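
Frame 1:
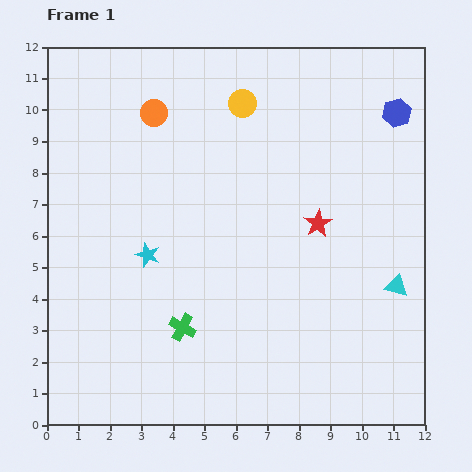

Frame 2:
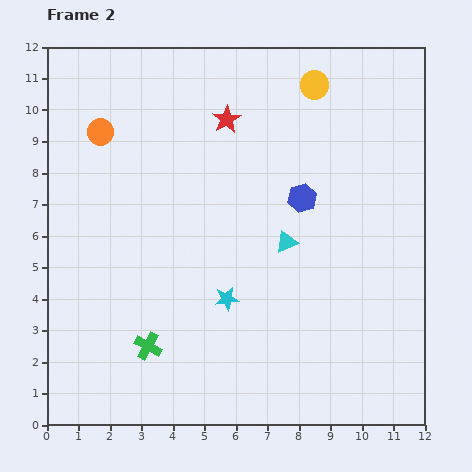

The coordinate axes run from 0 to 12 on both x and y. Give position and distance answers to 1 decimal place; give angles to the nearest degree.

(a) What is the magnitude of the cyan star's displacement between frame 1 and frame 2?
2.9

The cyan star moved from (3.2, 5.4) to (5.7, 4.0), a distance of √(2.5² + 1.4²) ≈ 2.9.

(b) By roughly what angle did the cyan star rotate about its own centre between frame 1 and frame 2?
28° counter-clockwise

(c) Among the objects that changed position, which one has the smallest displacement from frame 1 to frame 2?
the green cross

(moved 1.3)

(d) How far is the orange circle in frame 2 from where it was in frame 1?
1.8

The orange circle moved from (3.4, 9.9) to (1.7, 9.3), a distance of √(1.7² + 0.6²) ≈ 1.8.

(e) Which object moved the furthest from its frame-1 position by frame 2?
the red star

(moved 4.4; next 4.0)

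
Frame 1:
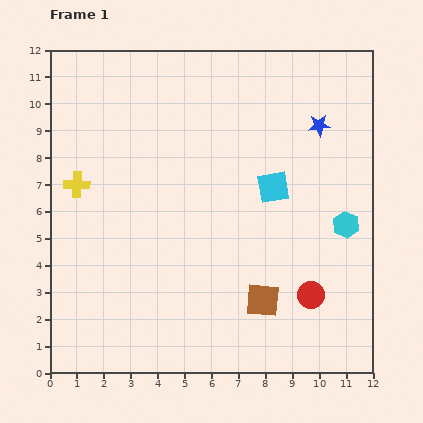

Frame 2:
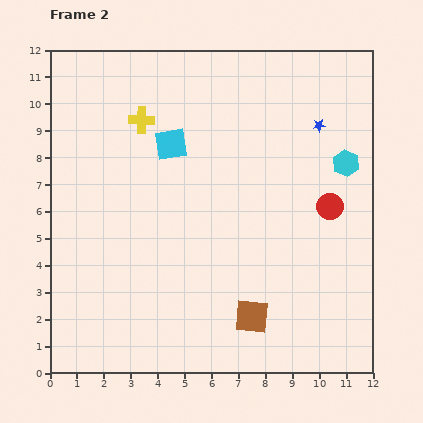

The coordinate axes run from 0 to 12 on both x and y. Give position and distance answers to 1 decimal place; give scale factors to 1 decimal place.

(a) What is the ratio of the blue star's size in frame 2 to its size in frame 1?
0.6×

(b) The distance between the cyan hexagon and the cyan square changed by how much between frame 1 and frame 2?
+3.5

Distance in frame 1: 3.0. Distance in frame 2: 6.5.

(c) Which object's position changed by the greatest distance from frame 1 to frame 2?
the cyan square

(moved 4.1; next 3.4)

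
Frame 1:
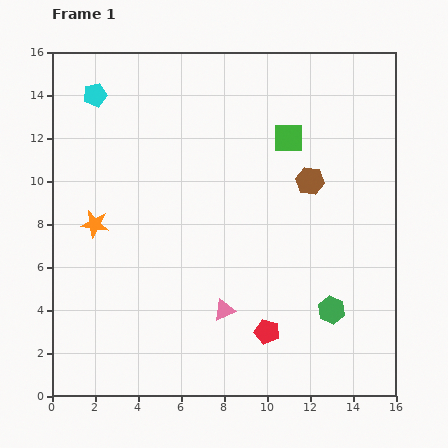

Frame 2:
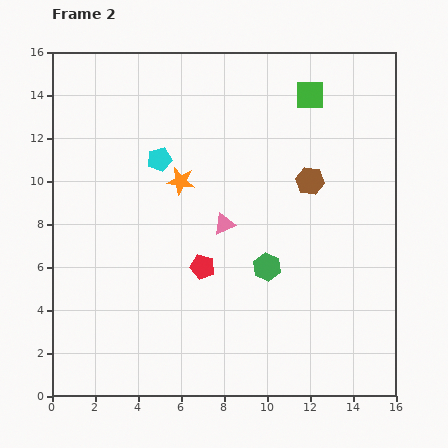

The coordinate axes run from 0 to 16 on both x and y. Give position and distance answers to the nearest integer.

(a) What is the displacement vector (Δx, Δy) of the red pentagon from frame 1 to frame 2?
(-3, 3)

The red pentagon was at (10, 3) in frame 1 and (7, 6) in frame 2.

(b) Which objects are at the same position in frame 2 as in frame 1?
the brown hexagon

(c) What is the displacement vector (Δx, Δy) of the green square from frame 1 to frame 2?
(1, 2)

The green square was at (11, 12) in frame 1 and (12, 14) in frame 2.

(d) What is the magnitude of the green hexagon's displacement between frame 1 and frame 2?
4

The green hexagon moved from (13, 4) to (10, 6), a distance of √(3² + 2²) ≈ 4.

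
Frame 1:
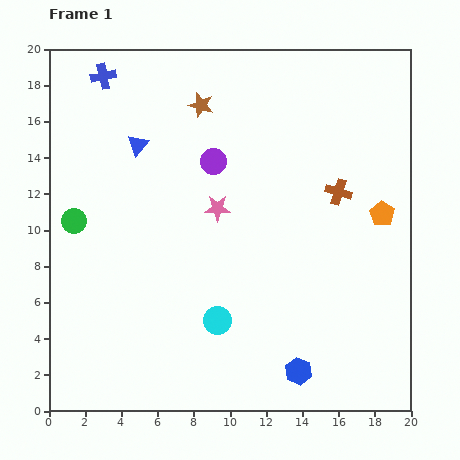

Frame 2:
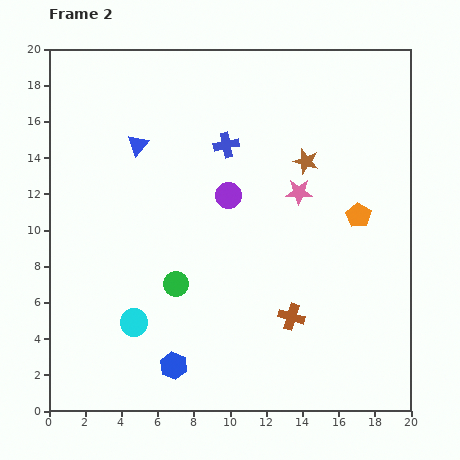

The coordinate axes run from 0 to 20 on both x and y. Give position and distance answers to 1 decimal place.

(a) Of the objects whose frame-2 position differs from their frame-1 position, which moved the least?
the orange pentagon

(moved 1.3)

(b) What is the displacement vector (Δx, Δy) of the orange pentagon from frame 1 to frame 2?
(-1.3, -0.1)

The orange pentagon was at (18.4, 10.9) in frame 1 and (17.1, 10.8) in frame 2.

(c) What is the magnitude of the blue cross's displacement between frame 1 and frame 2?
7.8

The blue cross moved from (3.0, 18.5) to (9.8, 14.7), a distance of √(6.8² + 3.8²) ≈ 7.8.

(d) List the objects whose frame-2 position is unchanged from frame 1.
the blue triangle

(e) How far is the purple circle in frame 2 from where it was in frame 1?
2.1

The purple circle moved from (9.1, 13.8) to (9.9, 11.9), a distance of √(0.8² + 1.9²) ≈ 2.1.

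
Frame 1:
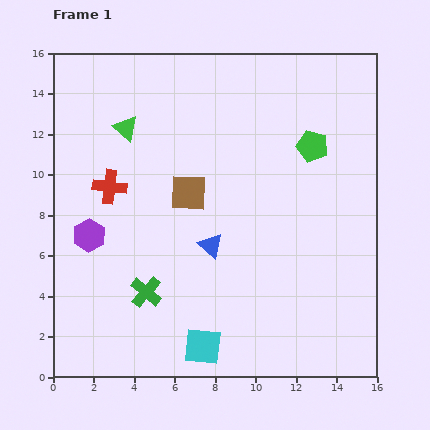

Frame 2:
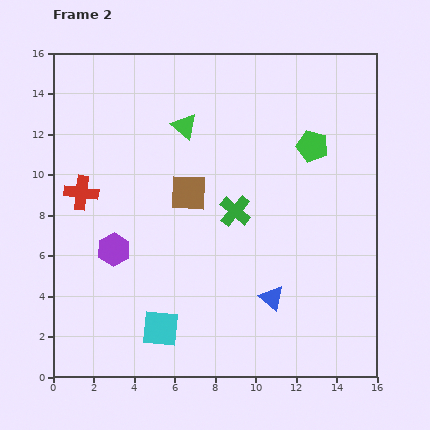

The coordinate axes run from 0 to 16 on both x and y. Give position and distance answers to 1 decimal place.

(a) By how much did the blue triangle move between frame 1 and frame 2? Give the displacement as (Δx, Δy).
(3.0, -2.6)

The blue triangle was at (7.8, 6.5) in frame 1 and (10.8, 3.9) in frame 2.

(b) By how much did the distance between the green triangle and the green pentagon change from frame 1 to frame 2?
-2.8

Distance in frame 1: 9.2. Distance in frame 2: 6.4.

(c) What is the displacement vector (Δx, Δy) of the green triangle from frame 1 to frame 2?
(2.9, 0.1)

The green triangle was at (3.6, 12.3) in frame 1 and (6.5, 12.4) in frame 2.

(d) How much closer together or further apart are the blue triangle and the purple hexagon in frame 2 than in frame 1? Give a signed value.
+2.2

Distance in frame 1: 6.0. Distance in frame 2: 8.2.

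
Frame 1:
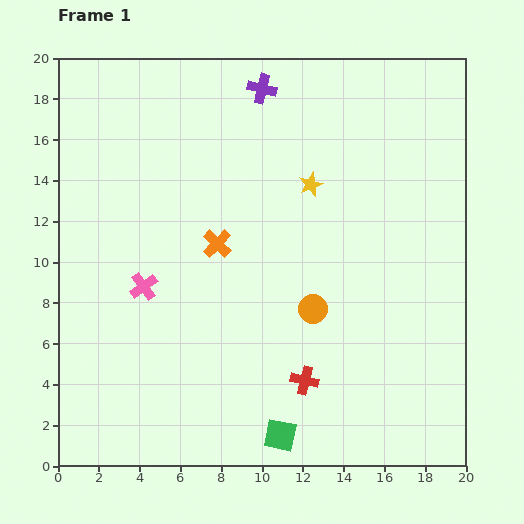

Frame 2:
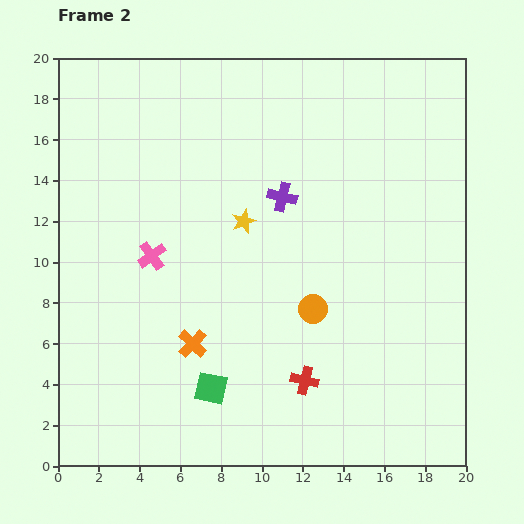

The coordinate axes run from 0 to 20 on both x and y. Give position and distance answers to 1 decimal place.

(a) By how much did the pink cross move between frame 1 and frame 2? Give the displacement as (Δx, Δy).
(0.4, 1.5)

The pink cross was at (4.2, 8.8) in frame 1 and (4.6, 10.3) in frame 2.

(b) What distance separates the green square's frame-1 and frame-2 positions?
4.1

The green square moved from (10.9, 1.5) to (7.5, 3.8), a distance of √(3.4² + 2.3²) ≈ 4.1.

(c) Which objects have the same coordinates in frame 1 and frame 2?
the red cross, the orange circle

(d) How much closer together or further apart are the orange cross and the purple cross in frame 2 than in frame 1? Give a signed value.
+0.5

Distance in frame 1: 7.9. Distance in frame 2: 8.4.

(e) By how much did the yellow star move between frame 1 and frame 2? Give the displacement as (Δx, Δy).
(-3.3, -1.8)

The yellow star was at (12.4, 13.8) in frame 1 and (9.1, 12.0) in frame 2.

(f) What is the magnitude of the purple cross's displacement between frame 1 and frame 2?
5.4

The purple cross moved from (10.0, 18.5) to (11.0, 13.2), a distance of √(1.0² + 5.3²) ≈ 5.4.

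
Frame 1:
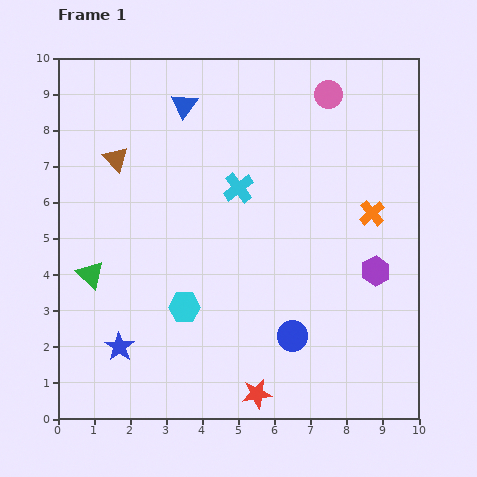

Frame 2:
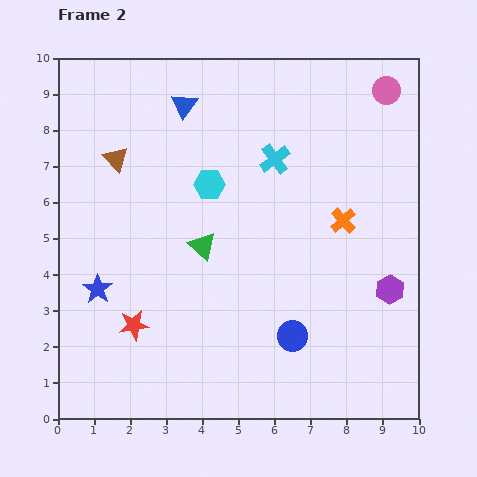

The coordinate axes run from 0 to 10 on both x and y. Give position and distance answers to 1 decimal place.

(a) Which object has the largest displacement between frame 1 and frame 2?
the red star

(moved 3.9; next 3.5)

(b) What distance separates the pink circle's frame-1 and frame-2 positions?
1.6

The pink circle moved from (7.5, 9.0) to (9.1, 9.1), a distance of √(1.6² + 0.1²) ≈ 1.6.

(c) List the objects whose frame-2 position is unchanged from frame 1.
the brown triangle, the blue triangle, the blue circle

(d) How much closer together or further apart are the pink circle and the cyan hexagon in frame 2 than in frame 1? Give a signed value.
-1.6

Distance in frame 1: 7.1. Distance in frame 2: 5.5.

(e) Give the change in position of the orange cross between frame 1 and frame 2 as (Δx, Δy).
(-0.8, -0.2)

The orange cross was at (8.7, 5.7) in frame 1 and (7.9, 5.5) in frame 2.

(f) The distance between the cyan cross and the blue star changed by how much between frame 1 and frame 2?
+0.6

Distance in frame 1: 5.5. Distance in frame 2: 6.1.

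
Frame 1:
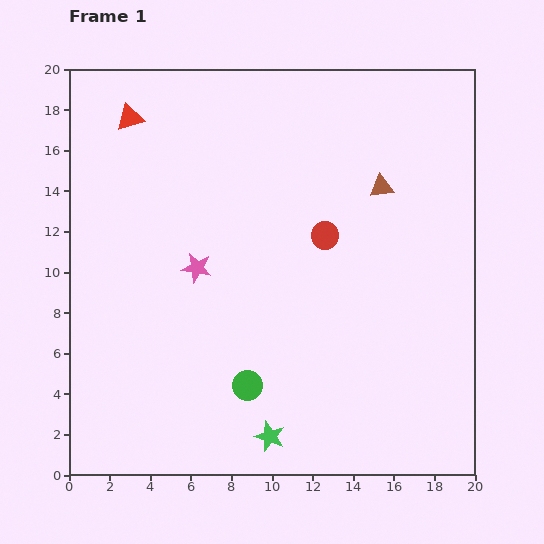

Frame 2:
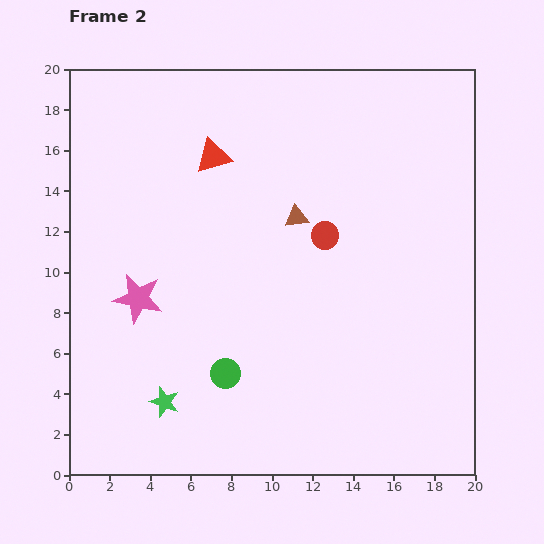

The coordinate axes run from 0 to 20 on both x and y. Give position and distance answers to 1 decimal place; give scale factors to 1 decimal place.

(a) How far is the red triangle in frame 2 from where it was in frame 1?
4.5

The red triangle moved from (3.0, 17.6) to (7.1, 15.7), a distance of √(4.1² + 1.9²) ≈ 4.5.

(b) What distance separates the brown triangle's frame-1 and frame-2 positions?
4.5

The brown triangle moved from (15.4, 14.2) to (11.2, 12.7), a distance of √(4.2² + 1.5²) ≈ 4.5.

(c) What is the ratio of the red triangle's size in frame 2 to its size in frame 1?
1.3×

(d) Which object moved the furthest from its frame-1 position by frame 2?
the green star

(moved 5.5; next 4.5)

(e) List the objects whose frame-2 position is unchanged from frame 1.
the red circle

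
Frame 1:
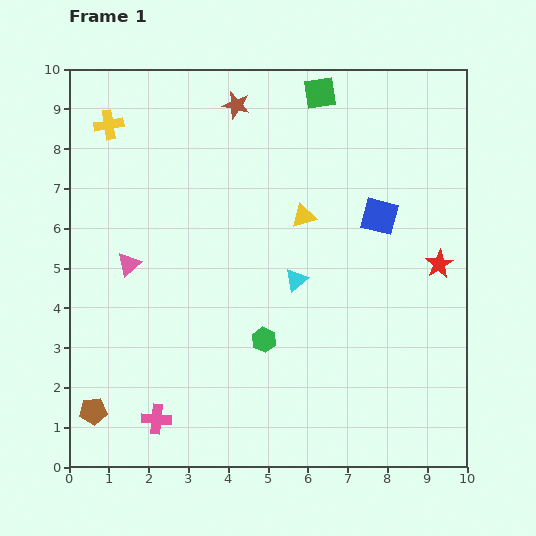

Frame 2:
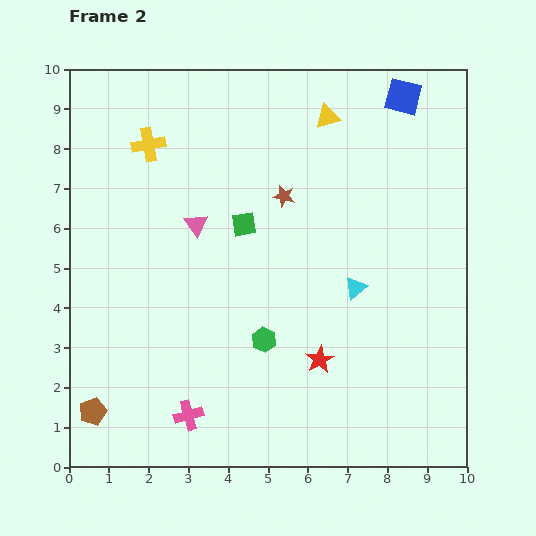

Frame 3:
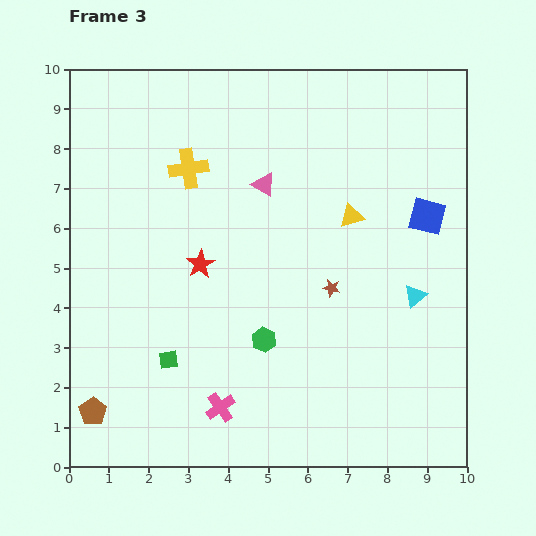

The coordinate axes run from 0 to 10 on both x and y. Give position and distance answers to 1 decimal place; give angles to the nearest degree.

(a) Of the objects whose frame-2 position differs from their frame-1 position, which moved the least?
the pink cross

(moved 0.8)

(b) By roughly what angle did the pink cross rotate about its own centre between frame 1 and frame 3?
39° counter-clockwise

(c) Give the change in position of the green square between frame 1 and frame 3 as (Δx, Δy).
(-3.8, -6.7)

The green square was at (6.3, 9.4) in frame 1 and (2.5, 2.7) in frame 3.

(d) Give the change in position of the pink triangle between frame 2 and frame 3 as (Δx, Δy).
(1.7, 1.0)

The pink triangle was at (3.2, 6.1) in frame 2 and (4.9, 7.1) in frame 3.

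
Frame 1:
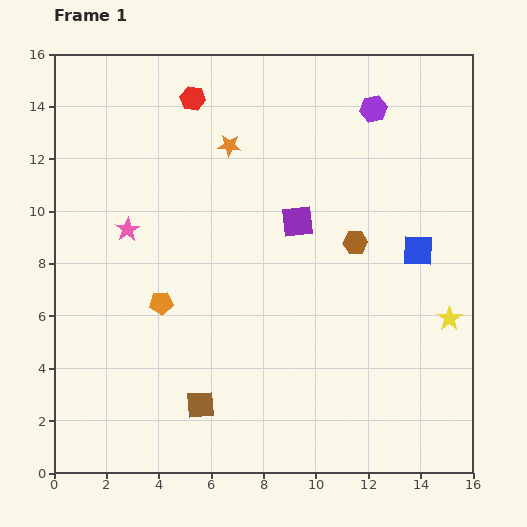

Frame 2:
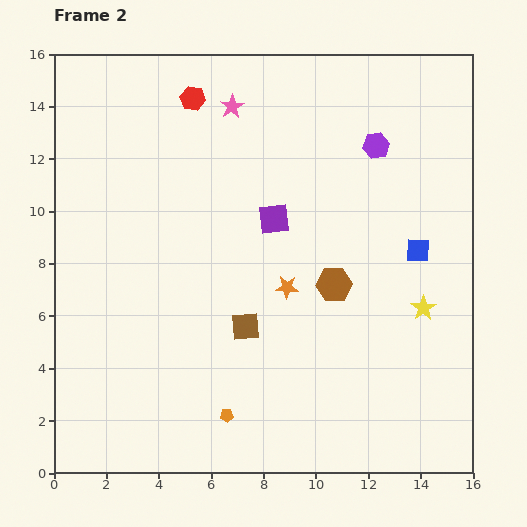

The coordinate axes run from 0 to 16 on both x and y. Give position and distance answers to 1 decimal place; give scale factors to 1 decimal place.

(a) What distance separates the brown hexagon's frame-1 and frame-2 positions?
1.8

The brown hexagon moved from (11.5, 8.8) to (10.7, 7.2), a distance of √(0.8² + 1.6²) ≈ 1.8.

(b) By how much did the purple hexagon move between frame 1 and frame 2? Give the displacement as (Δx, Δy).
(0.1, -1.4)

The purple hexagon was at (12.2, 13.9) in frame 1 and (12.3, 12.5) in frame 2.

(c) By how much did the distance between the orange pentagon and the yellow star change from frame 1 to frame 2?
-2.5

Distance in frame 1: 11.0. Distance in frame 2: 8.5.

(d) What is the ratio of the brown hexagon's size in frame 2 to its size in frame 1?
1.4×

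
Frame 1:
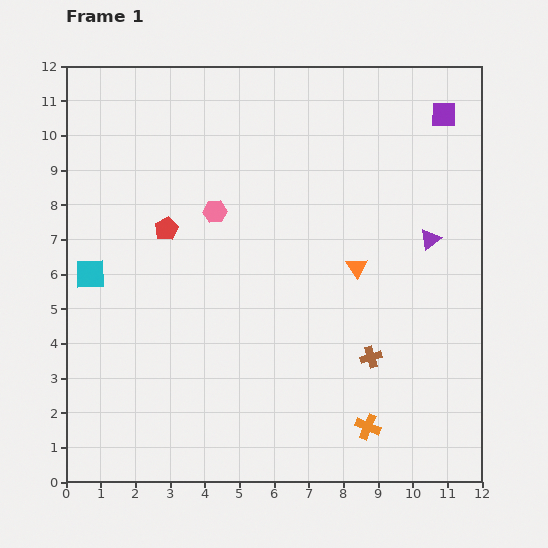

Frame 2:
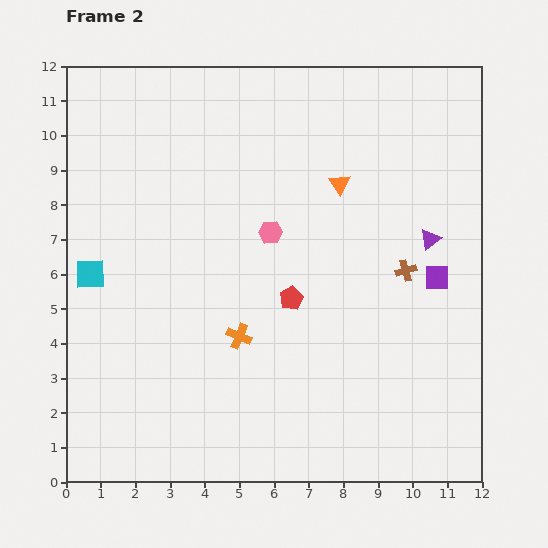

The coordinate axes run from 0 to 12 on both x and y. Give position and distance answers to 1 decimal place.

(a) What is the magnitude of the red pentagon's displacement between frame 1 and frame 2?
4.1

The red pentagon moved from (2.9, 7.3) to (6.5, 5.3), a distance of √(3.6² + 2.0²) ≈ 4.1.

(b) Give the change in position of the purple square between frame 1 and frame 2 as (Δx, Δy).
(-0.2, -4.7)

The purple square was at (10.9, 10.6) in frame 1 and (10.7, 5.9) in frame 2.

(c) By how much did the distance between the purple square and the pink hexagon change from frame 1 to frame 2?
-2.2

Distance in frame 1: 7.2. Distance in frame 2: 5.0.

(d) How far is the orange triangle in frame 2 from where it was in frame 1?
2.5

The orange triangle moved from (8.4, 6.2) to (7.9, 8.6), a distance of √(0.5² + 2.4²) ≈ 2.5.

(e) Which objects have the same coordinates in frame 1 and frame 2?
the cyan square, the purple triangle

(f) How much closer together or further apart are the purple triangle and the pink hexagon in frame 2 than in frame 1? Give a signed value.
-1.7

Distance in frame 1: 6.3. Distance in frame 2: 4.6.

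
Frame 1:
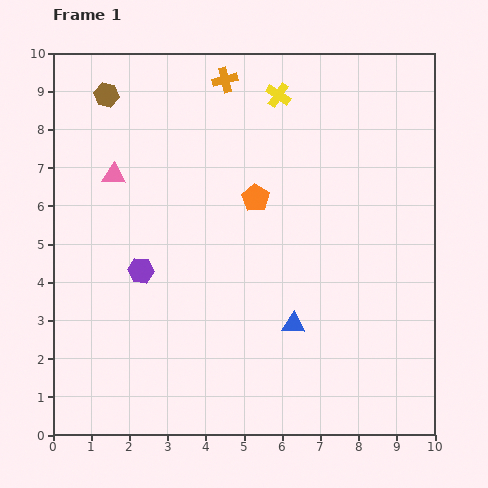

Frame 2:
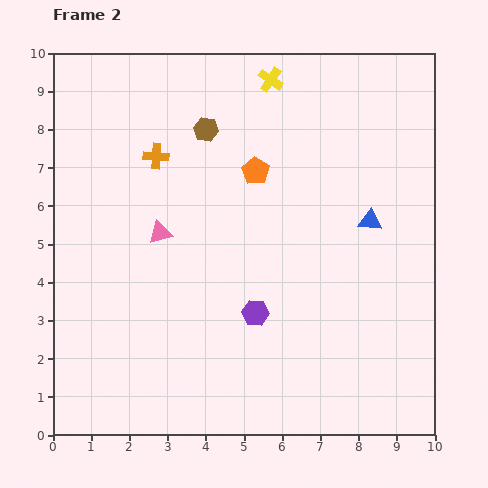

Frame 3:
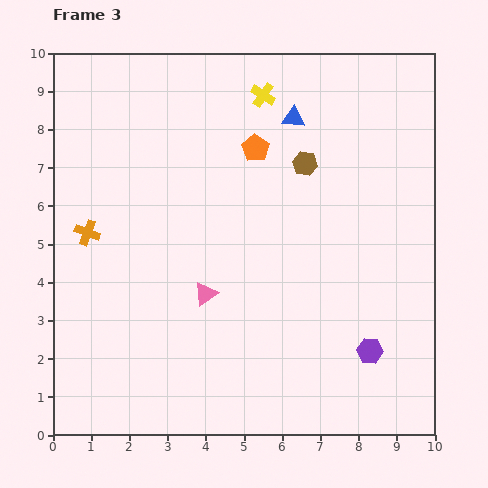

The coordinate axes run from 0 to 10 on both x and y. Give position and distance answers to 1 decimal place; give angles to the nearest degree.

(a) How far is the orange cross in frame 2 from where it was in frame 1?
2.7

The orange cross moved from (4.5, 9.3) to (2.7, 7.3), a distance of √(1.8² + 2.0²) ≈ 2.7.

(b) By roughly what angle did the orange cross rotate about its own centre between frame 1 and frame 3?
34° clockwise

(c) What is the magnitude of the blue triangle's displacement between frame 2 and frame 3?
3.4

The blue triangle moved from (8.3, 5.6) to (6.3, 8.3), a distance of √(2.0² + 2.7²) ≈ 3.4.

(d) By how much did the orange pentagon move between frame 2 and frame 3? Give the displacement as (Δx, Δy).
(0.0, 0.6)

The orange pentagon was at (5.3, 6.9) in frame 2 and (5.3, 7.5) in frame 3.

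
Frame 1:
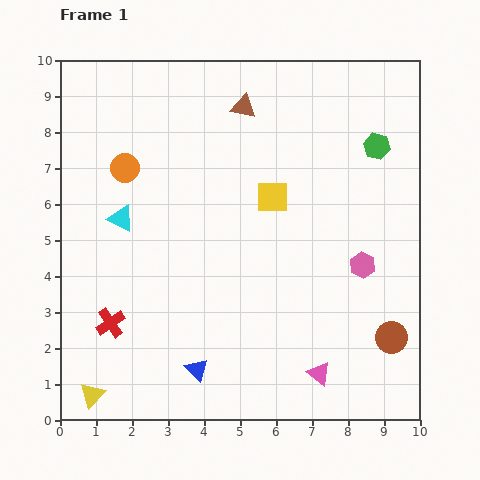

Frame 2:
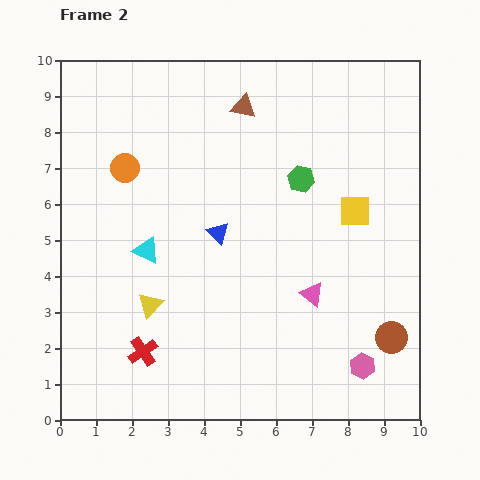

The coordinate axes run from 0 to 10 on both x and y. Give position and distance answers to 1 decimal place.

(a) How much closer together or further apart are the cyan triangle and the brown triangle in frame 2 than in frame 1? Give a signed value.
+0.2

Distance in frame 1: 4.6. Distance in frame 2: 4.8.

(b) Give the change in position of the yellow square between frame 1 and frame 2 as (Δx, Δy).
(2.3, -0.4)

The yellow square was at (5.9, 6.2) in frame 1 and (8.2, 5.8) in frame 2.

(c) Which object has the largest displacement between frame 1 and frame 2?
the blue triangle

(moved 3.8; next 3.0)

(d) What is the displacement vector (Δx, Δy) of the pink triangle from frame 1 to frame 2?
(-0.2, 2.2)

The pink triangle was at (7.2, 1.3) in frame 1 and (7.0, 3.5) in frame 2.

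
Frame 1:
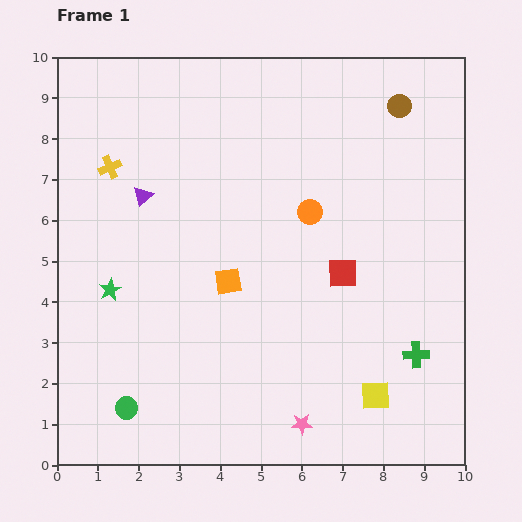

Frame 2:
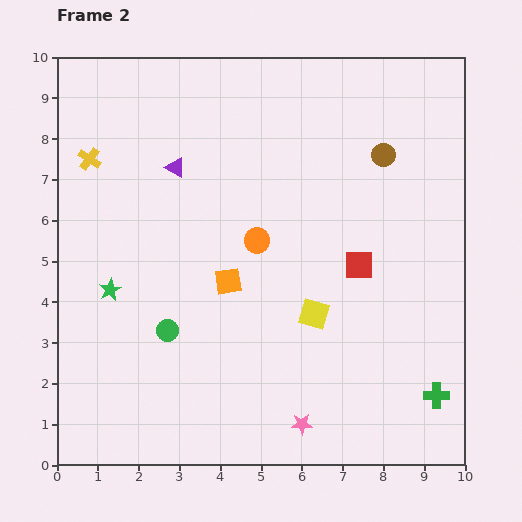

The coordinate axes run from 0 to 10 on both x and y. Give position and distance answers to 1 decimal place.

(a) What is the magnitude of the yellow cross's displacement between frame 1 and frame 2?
0.5

The yellow cross moved from (1.3, 7.3) to (0.8, 7.5), a distance of √(0.5² + 0.2²) ≈ 0.5.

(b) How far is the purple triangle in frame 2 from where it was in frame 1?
1.1

The purple triangle moved from (2.1, 6.6) to (2.9, 7.3), a distance of √(0.8² + 0.7²) ≈ 1.1.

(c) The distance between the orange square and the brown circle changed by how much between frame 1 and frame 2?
-1.1

Distance in frame 1: 6.0. Distance in frame 2: 4.9.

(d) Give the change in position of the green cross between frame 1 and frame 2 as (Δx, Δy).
(0.5, -1.0)

The green cross was at (8.8, 2.7) in frame 1 and (9.3, 1.7) in frame 2.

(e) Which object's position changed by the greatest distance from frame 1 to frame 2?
the yellow square

(moved 2.5; next 2.1)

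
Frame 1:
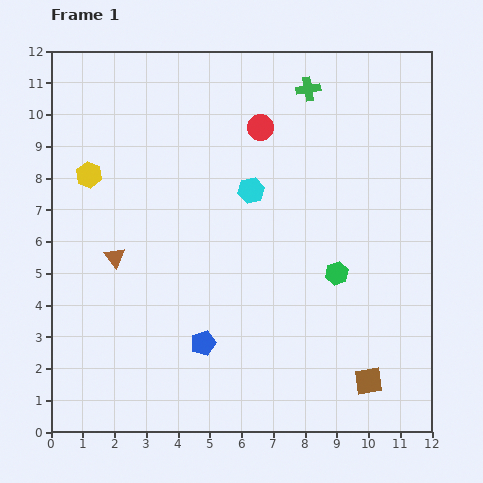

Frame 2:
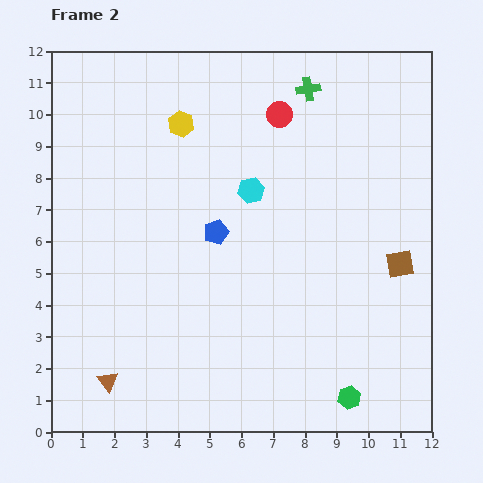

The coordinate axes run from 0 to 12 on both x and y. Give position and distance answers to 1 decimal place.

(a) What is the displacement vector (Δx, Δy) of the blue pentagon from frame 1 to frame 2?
(0.4, 3.5)

The blue pentagon was at (4.8, 2.8) in frame 1 and (5.2, 6.3) in frame 2.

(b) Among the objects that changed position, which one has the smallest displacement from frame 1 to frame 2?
the red circle

(moved 0.7)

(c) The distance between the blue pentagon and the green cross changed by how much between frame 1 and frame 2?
-3.3

Distance in frame 1: 8.7. Distance in frame 2: 5.4.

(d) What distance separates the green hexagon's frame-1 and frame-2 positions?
3.9

The green hexagon moved from (9.0, 5.0) to (9.4, 1.1), a distance of √(0.4² + 3.9²) ≈ 3.9.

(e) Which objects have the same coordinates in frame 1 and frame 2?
the cyan hexagon, the green cross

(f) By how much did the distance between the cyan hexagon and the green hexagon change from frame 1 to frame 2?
+3.5

Distance in frame 1: 3.7. Distance in frame 2: 7.2.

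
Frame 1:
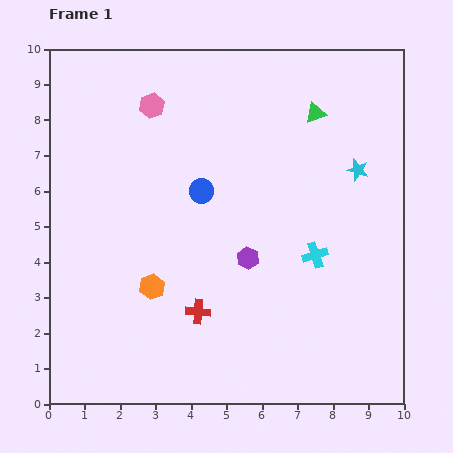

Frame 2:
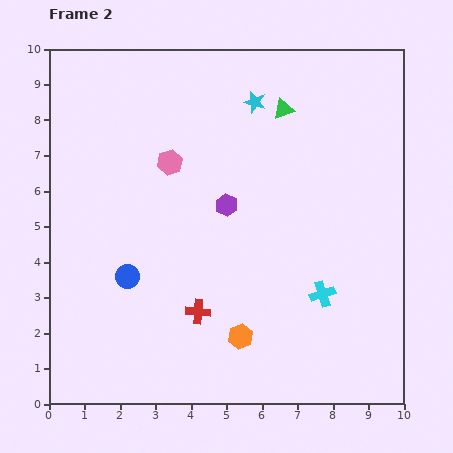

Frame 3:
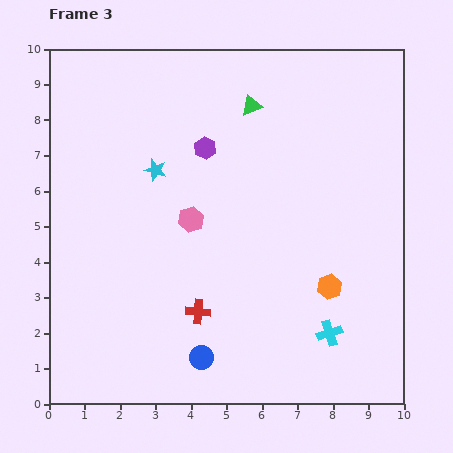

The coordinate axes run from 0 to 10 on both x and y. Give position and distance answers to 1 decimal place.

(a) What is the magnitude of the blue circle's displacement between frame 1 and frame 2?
3.2

The blue circle moved from (4.3, 6.0) to (2.2, 3.6), a distance of √(2.1² + 2.4²) ≈ 3.2.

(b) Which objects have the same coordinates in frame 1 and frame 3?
the red cross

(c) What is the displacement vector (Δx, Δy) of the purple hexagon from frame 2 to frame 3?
(-0.6, 1.6)

The purple hexagon was at (5.0, 5.6) in frame 2 and (4.4, 7.2) in frame 3.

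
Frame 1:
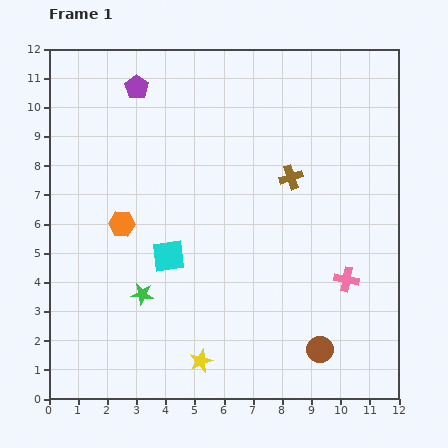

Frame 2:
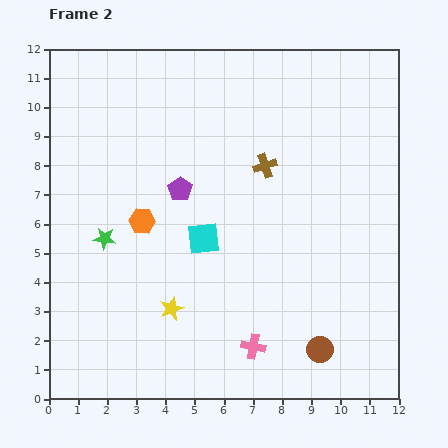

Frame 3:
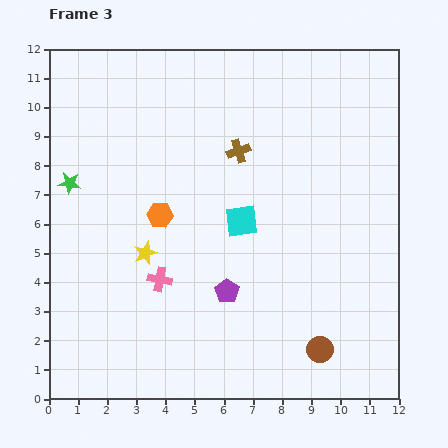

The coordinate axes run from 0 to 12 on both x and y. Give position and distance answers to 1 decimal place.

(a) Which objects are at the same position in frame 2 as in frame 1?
the brown circle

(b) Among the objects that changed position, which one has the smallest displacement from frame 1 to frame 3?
the orange hexagon

(moved 1.3)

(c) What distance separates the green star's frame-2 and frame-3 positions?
2.2

The green star moved from (1.9, 5.5) to (0.7, 7.4), a distance of √(1.2² + 1.9²) ≈ 2.2.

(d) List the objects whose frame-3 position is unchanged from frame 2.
the brown circle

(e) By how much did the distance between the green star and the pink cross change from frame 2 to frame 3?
-1.8

Distance in frame 2: 6.3. Distance in frame 3: 4.5.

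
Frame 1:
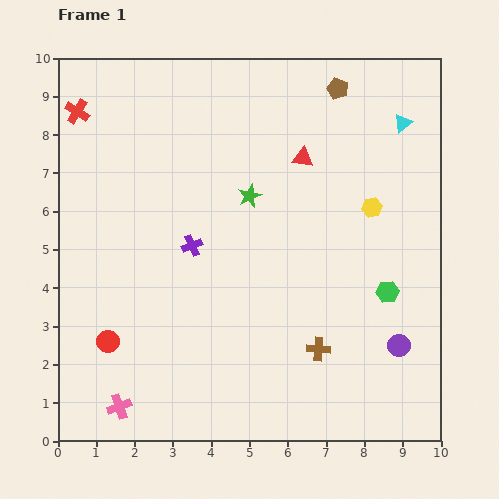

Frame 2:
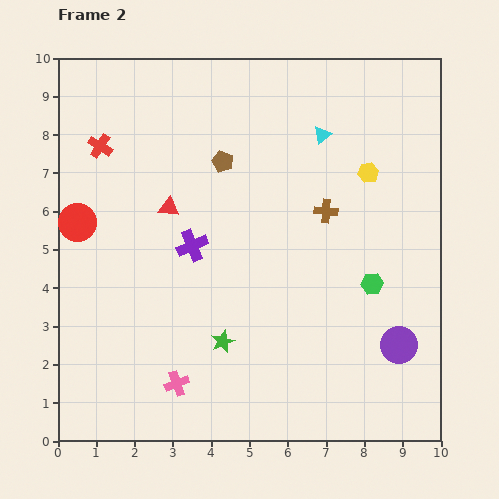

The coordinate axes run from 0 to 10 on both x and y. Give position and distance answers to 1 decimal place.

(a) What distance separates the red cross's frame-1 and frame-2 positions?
1.1

The red cross moved from (0.5, 8.6) to (1.1, 7.7), a distance of √(0.6² + 0.9²) ≈ 1.1.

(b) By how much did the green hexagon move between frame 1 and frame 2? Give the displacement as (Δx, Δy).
(-0.4, 0.2)

The green hexagon was at (8.6, 3.9) in frame 1 and (8.2, 4.1) in frame 2.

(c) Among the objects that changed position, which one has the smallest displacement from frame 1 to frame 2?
the green hexagon

(moved 0.4)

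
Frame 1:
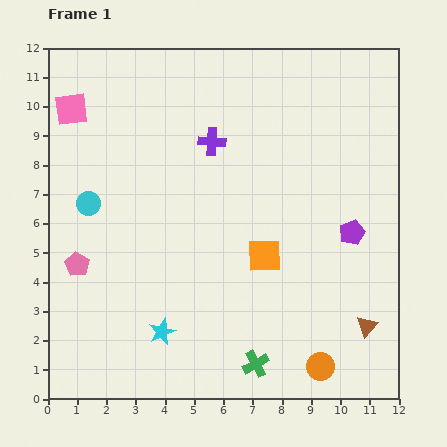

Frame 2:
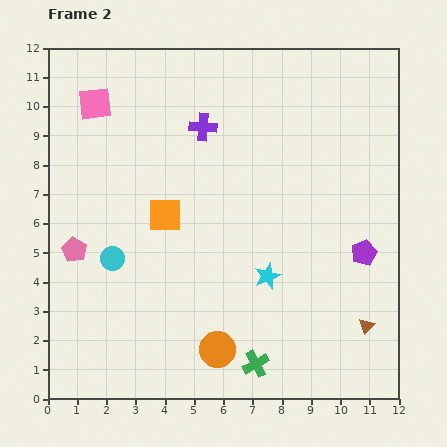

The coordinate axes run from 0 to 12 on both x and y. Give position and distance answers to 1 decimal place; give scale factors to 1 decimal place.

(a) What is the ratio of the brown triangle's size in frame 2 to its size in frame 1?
0.7×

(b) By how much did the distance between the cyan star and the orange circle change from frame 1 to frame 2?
-2.5

Distance in frame 1: 5.5. Distance in frame 2: 3.0.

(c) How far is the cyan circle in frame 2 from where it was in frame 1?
2.1

The cyan circle moved from (1.4, 6.7) to (2.2, 4.8), a distance of √(0.8² + 1.9²) ≈ 2.1.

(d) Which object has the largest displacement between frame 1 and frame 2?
the cyan star

(moved 4.1; next 3.7)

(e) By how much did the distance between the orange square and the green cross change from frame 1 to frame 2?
+2.3

Distance in frame 1: 3.7. Distance in frame 2: 6.0.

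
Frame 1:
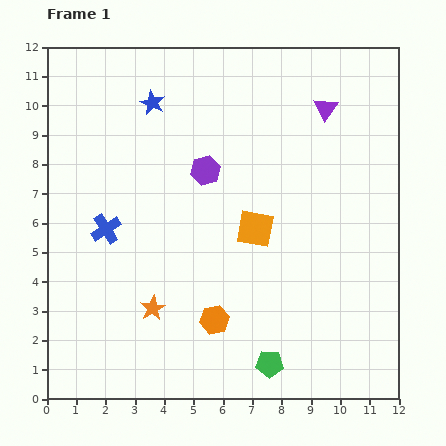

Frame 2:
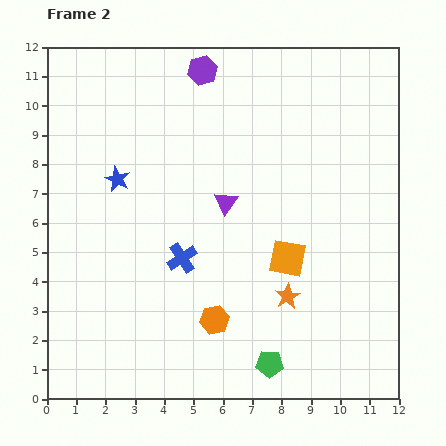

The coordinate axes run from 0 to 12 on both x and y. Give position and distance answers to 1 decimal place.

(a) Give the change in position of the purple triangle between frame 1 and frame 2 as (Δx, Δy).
(-3.4, -3.2)

The purple triangle was at (9.5, 9.9) in frame 1 and (6.1, 6.7) in frame 2.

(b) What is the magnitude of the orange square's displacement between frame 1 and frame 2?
1.5

The orange square moved from (7.1, 5.8) to (8.2, 4.8), a distance of √(1.1² + 1.0²) ≈ 1.5.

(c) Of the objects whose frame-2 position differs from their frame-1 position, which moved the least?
the orange square

(moved 1.5)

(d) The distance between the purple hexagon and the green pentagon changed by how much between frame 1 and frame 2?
+3.3

Distance in frame 1: 7.0. Distance in frame 2: 10.3.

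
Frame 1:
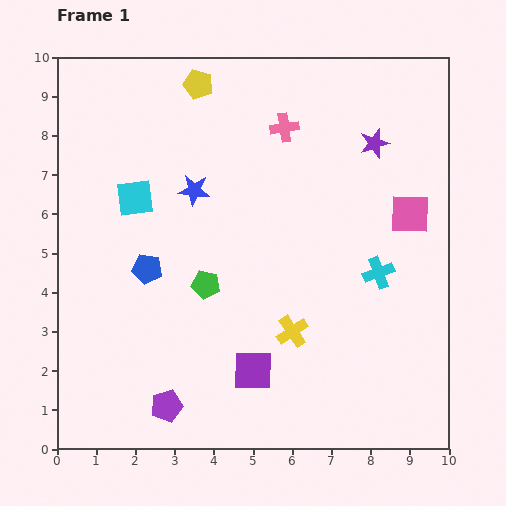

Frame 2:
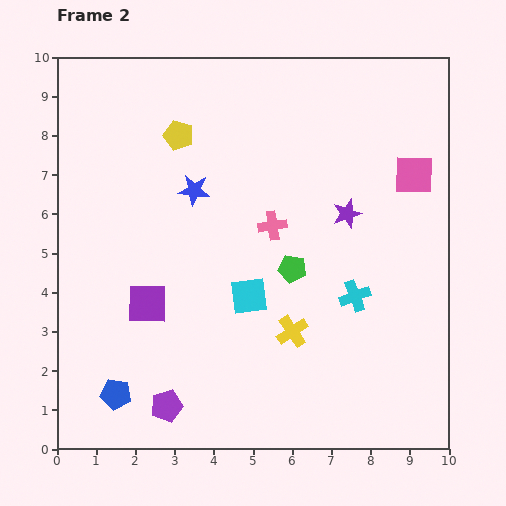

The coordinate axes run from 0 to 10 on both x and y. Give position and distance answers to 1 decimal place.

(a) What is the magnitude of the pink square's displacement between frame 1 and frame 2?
1.0

The pink square moved from (9.0, 6.0) to (9.1, 7.0), a distance of √(0.1² + 1.0²) ≈ 1.0.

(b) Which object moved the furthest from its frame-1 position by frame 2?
the cyan square

(moved 3.8; next 3.3)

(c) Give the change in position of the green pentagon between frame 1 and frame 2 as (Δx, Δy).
(2.2, 0.4)

The green pentagon was at (3.8, 4.2) in frame 1 and (6.0, 4.6) in frame 2.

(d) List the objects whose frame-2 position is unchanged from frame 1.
the purple pentagon, the yellow cross, the blue star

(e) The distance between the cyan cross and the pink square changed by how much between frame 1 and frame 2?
+1.7

Distance in frame 1: 1.7. Distance in frame 2: 3.4.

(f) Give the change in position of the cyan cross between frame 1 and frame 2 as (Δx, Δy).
(-0.6, -0.6)

The cyan cross was at (8.2, 4.5) in frame 1 and (7.6, 3.9) in frame 2.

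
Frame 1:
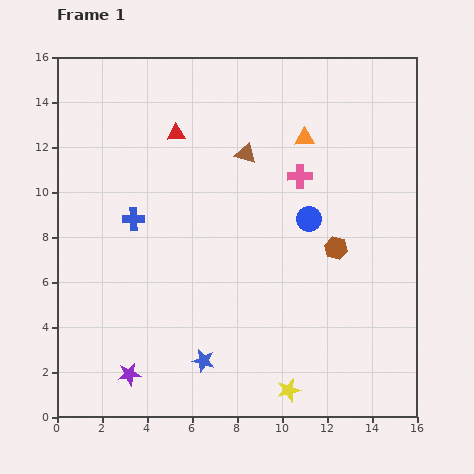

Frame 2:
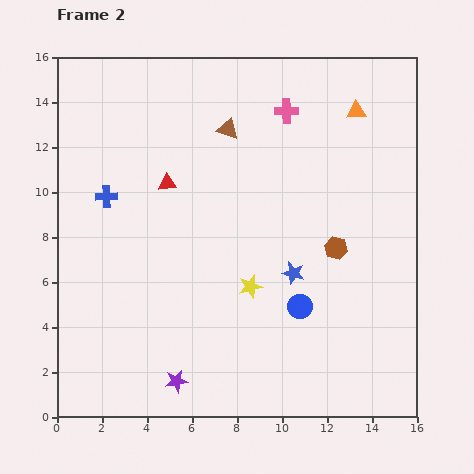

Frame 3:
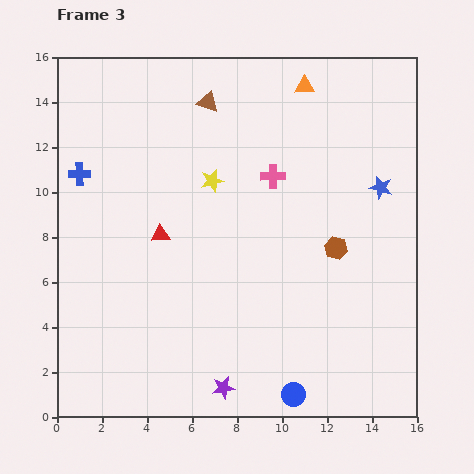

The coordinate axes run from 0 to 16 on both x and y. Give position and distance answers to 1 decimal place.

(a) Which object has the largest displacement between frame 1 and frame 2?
the blue star

(moved 5.6; next 4.9)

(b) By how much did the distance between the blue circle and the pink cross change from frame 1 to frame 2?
+6.8

Distance in frame 1: 1.9. Distance in frame 2: 8.7.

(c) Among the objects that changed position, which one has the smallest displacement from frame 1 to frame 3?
the pink cross

(moved 1.2)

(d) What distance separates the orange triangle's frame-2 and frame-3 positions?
2.5

The orange triangle moved from (13.3, 13.6) to (11.0, 14.7), a distance of √(2.3² + 1.1²) ≈ 2.5.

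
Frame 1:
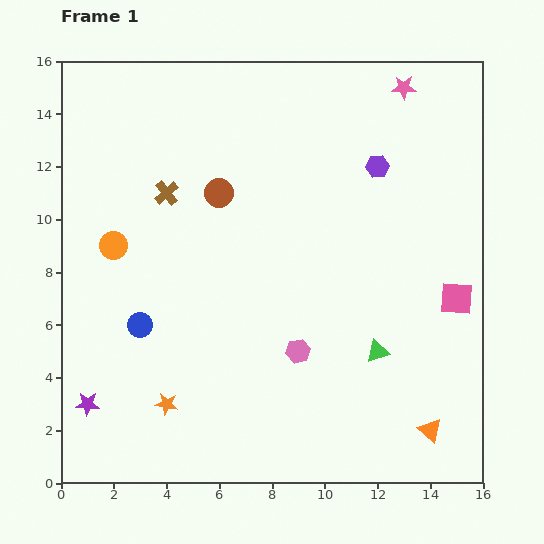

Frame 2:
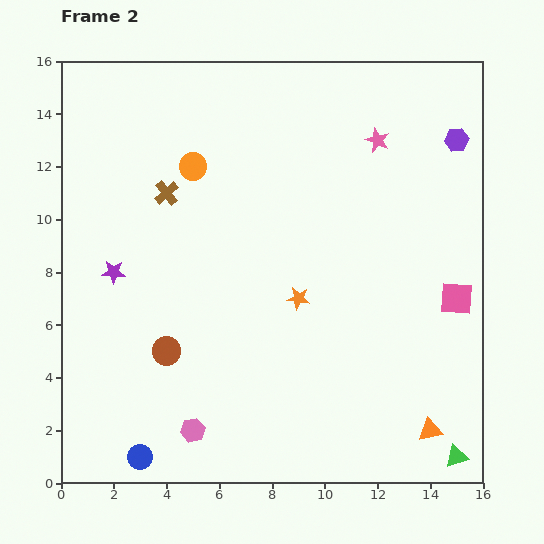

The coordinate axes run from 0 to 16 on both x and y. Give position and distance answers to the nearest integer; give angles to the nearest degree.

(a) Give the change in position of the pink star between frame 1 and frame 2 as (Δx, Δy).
(-1, -2)

The pink star was at (13, 15) in frame 1 and (12, 13) in frame 2.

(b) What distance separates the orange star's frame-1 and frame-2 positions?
6

The orange star moved from (4, 3) to (9, 7), a distance of √(5² + 4²) ≈ 6.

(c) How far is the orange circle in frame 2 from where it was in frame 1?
4

The orange circle moved from (2, 9) to (5, 12), a distance of √(3² + 3²) ≈ 4.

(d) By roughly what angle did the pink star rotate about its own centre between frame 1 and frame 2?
22° clockwise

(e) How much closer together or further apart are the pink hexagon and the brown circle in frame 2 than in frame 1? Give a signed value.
-4

Distance in frame 1: 7. Distance in frame 2: 3.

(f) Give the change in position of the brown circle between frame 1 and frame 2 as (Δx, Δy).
(-2, -6)

The brown circle was at (6, 11) in frame 1 and (4, 5) in frame 2.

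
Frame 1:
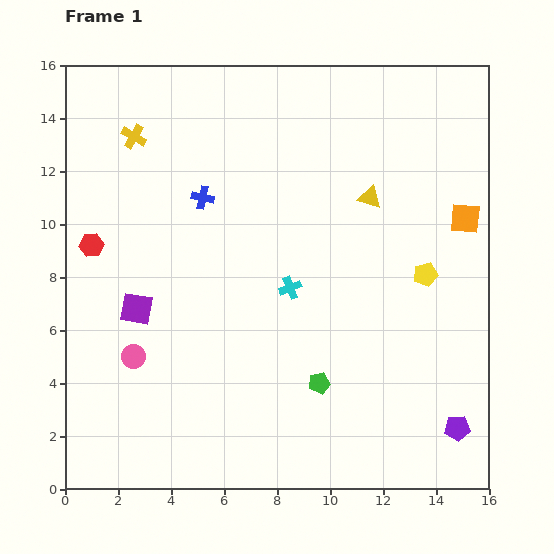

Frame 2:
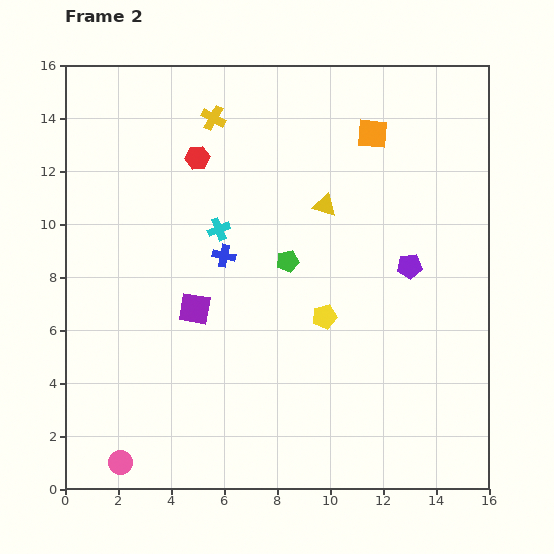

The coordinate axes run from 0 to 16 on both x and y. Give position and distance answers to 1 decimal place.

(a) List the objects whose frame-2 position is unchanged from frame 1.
none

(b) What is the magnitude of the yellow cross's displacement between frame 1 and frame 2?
3.1

The yellow cross moved from (2.6, 13.3) to (5.6, 14.0), a distance of √(3.0² + 0.7²) ≈ 3.1.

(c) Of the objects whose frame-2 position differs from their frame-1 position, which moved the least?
the yellow triangle

(moved 1.7)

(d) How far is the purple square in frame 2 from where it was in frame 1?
2.2

The purple square moved from (2.7, 6.8) to (4.9, 6.8), a distance of √(2.2² + 0.0²) ≈ 2.2.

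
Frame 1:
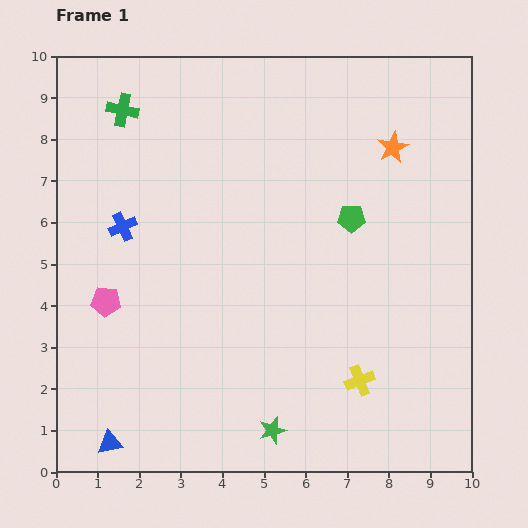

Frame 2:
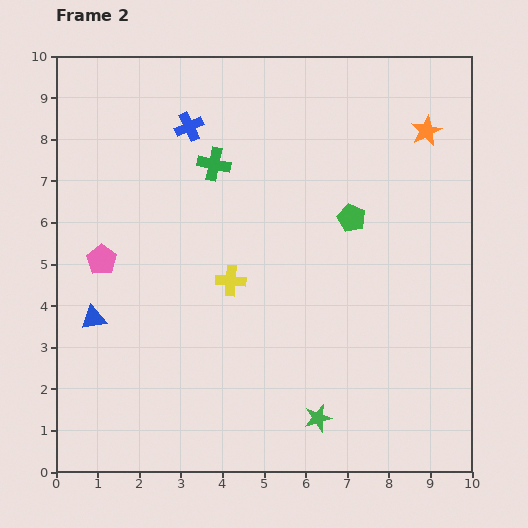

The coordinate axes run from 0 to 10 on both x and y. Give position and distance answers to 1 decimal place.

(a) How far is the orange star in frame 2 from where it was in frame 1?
0.9

The orange star moved from (8.1, 7.8) to (8.9, 8.2), a distance of √(0.8² + 0.4²) ≈ 0.9.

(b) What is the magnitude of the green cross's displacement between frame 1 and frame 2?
2.6

The green cross moved from (1.6, 8.7) to (3.8, 7.4), a distance of √(2.2² + 1.3²) ≈ 2.6.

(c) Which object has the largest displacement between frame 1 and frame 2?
the yellow cross

(moved 3.9; next 3.0)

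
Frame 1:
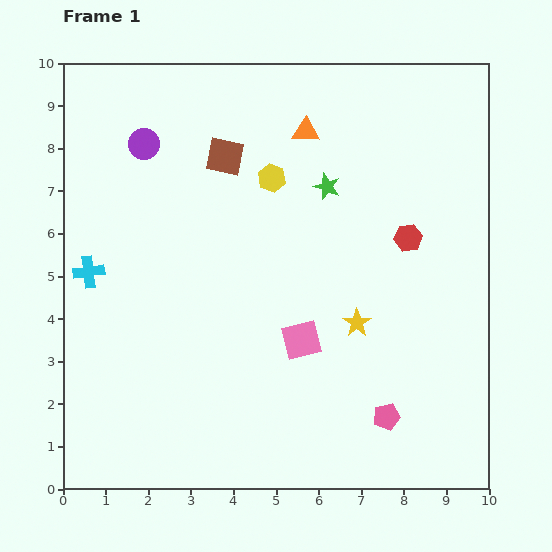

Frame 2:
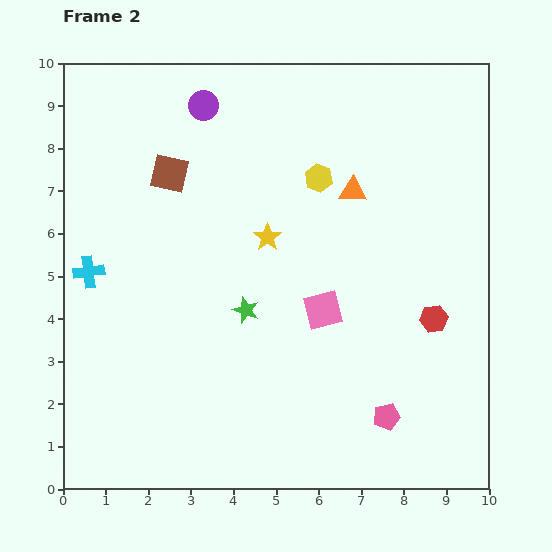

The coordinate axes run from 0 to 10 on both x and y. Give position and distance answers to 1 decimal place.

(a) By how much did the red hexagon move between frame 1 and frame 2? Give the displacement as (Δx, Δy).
(0.6, -1.9)

The red hexagon was at (8.1, 5.9) in frame 1 and (8.7, 4.0) in frame 2.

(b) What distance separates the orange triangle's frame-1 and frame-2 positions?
1.8

The orange triangle moved from (5.7, 8.4) to (6.8, 7.0), a distance of √(1.1² + 1.4²) ≈ 1.8.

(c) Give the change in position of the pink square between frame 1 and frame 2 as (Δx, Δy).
(0.5, 0.7)

The pink square was at (5.6, 3.5) in frame 1 and (6.1, 4.2) in frame 2.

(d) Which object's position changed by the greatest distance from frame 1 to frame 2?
the green star

(moved 3.5; next 2.9)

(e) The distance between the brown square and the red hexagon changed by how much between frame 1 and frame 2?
+2.4

Distance in frame 1: 4.7. Distance in frame 2: 7.1.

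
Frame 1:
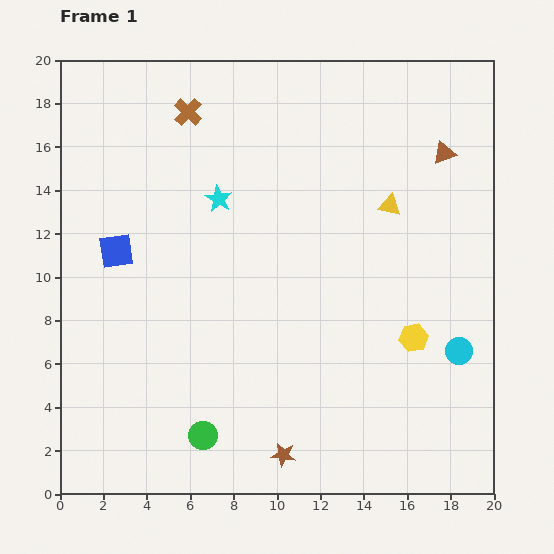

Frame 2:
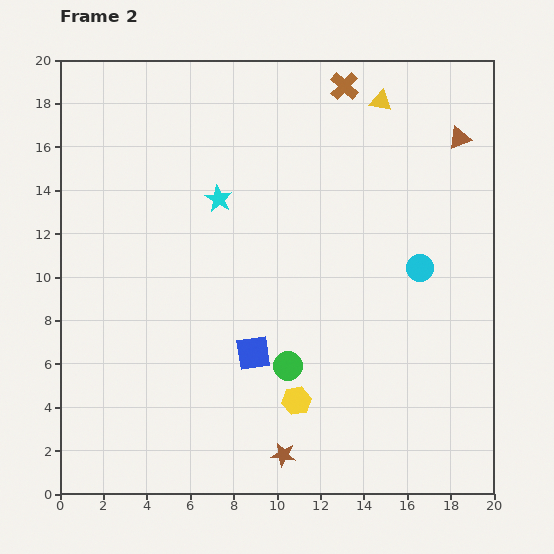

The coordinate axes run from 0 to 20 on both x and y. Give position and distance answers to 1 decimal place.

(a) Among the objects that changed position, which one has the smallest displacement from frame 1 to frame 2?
the brown triangle

(moved 1.0)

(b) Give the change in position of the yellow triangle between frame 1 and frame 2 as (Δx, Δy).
(-0.4, 4.8)

The yellow triangle was at (15.2, 13.3) in frame 1 and (14.8, 18.1) in frame 2.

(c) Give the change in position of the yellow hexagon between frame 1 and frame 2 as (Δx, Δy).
(-5.4, -2.9)

The yellow hexagon was at (16.3, 7.2) in frame 1 and (10.9, 4.3) in frame 2.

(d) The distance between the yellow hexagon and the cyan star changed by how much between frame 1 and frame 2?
-1.0

Distance in frame 1: 11.0. Distance in frame 2: 10.0.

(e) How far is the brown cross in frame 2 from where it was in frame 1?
7.3

The brown cross moved from (5.9, 17.6) to (13.1, 18.8), a distance of √(7.2² + 1.2²) ≈ 7.3.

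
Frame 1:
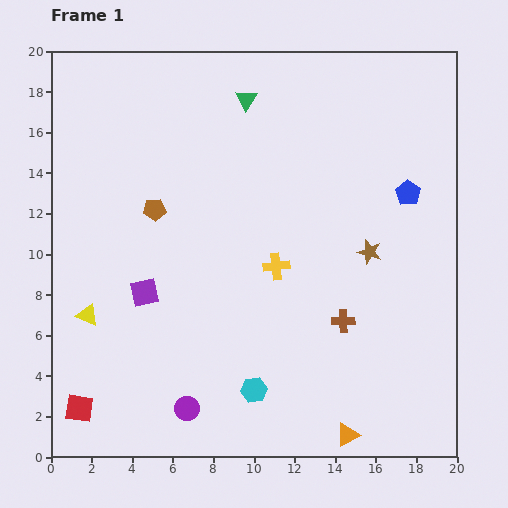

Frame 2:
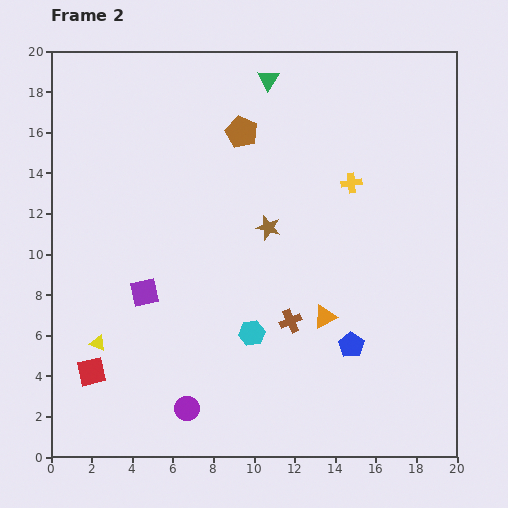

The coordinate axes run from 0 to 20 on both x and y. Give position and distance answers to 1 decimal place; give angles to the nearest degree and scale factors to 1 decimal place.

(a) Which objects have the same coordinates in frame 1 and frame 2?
the purple circle, the purple square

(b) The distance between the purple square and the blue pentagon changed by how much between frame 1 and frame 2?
-3.4

Distance in frame 1: 13.9. Distance in frame 2: 10.5.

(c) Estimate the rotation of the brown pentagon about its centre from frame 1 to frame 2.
28° clockwise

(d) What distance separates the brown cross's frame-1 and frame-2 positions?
2.6

The brown cross moved from (14.4, 6.7) to (11.8, 6.7), a distance of √(2.6² + 0.0²) ≈ 2.6.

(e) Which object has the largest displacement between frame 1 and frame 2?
the blue pentagon

(moved 8.0; next 5.9)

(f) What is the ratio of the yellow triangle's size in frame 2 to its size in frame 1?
0.8×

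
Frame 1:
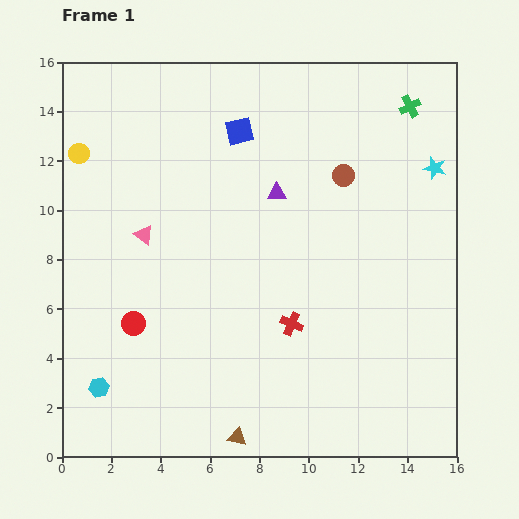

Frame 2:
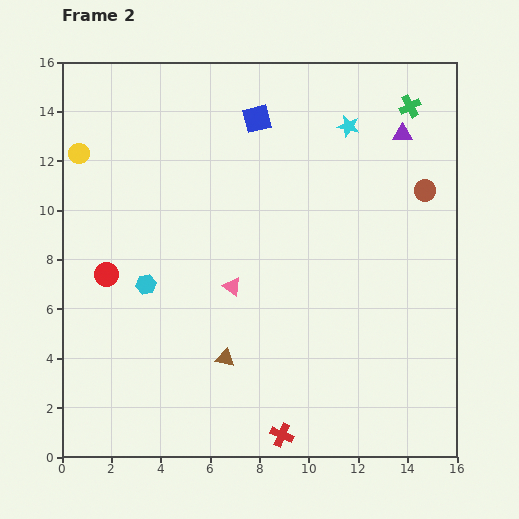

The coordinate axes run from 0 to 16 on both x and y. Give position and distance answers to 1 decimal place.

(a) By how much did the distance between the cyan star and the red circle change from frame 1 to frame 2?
-2.2

Distance in frame 1: 13.7. Distance in frame 2: 11.5.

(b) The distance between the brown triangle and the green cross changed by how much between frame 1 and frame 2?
-2.4

Distance in frame 1: 15.1. Distance in frame 2: 12.7.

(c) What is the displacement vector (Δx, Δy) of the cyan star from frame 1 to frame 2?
(-3.5, 1.7)

The cyan star was at (15.1, 11.7) in frame 1 and (11.6, 13.4) in frame 2.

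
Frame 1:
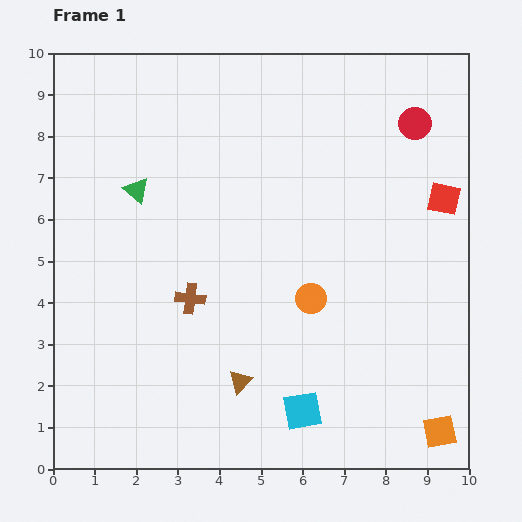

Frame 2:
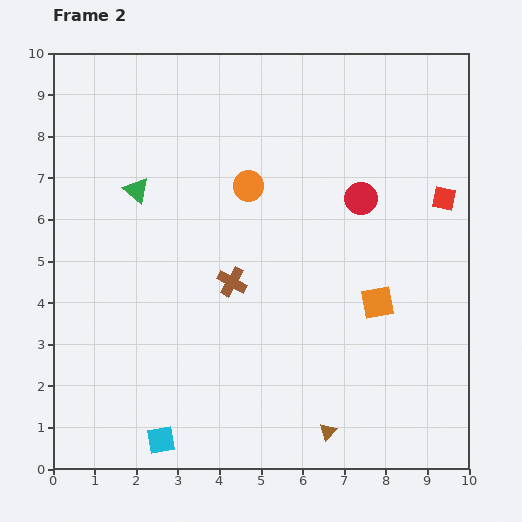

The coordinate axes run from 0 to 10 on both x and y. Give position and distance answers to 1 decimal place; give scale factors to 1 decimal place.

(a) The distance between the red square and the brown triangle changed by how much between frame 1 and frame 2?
-0.3

Distance in frame 1: 6.6. Distance in frame 2: 6.3.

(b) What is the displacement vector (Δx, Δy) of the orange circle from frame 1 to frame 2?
(-1.5, 2.7)

The orange circle was at (6.2, 4.1) in frame 1 and (4.7, 6.8) in frame 2.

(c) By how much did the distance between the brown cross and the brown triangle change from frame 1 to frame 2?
+2.0

Distance in frame 1: 2.3. Distance in frame 2: 4.3.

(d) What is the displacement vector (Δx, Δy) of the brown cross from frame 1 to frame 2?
(1.0, 0.4)

The brown cross was at (3.3, 4.1) in frame 1 and (4.3, 4.5) in frame 2.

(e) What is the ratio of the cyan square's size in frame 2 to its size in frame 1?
0.7×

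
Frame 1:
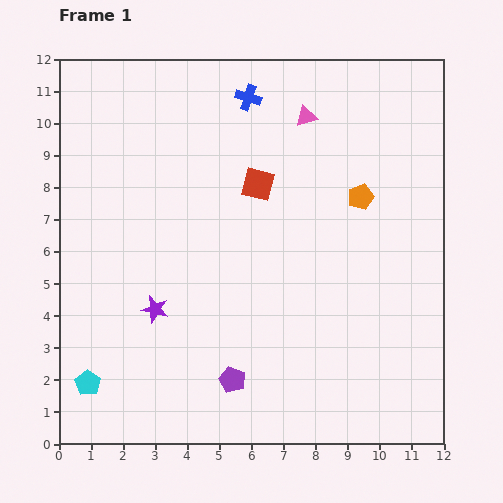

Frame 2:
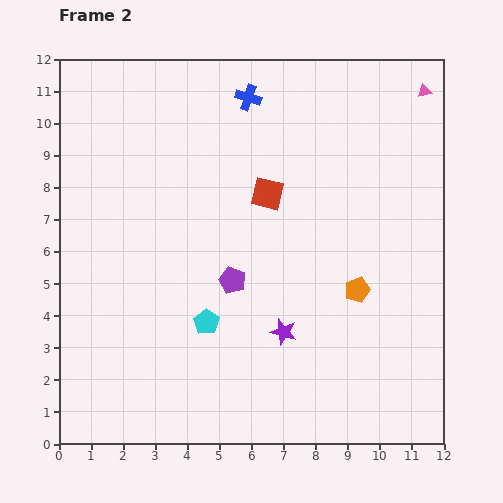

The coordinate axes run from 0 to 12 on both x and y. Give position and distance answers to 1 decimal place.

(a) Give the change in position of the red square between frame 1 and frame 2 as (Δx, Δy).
(0.3, -0.3)

The red square was at (6.2, 8.1) in frame 1 and (6.5, 7.8) in frame 2.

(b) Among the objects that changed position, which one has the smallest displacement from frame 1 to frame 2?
the red square

(moved 0.4)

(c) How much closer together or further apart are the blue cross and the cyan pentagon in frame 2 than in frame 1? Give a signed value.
-3.1

Distance in frame 1: 10.2. Distance in frame 2: 7.1.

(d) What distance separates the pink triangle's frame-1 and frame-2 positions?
3.8

The pink triangle moved from (7.7, 10.2) to (11.4, 11.0), a distance of √(3.7² + 0.8²) ≈ 3.8.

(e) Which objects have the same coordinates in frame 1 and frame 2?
the blue cross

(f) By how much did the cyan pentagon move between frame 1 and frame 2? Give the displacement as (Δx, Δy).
(3.7, 1.9)

The cyan pentagon was at (0.9, 1.9) in frame 1 and (4.6, 3.8) in frame 2.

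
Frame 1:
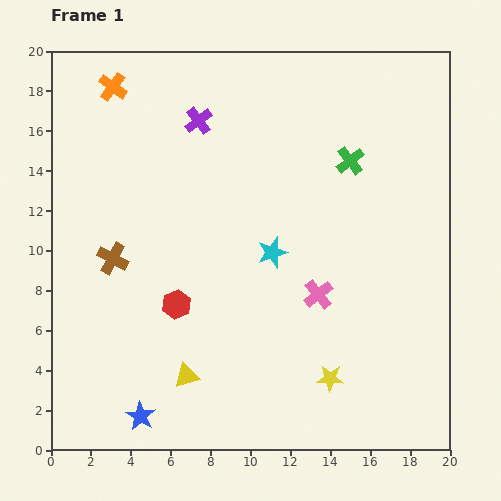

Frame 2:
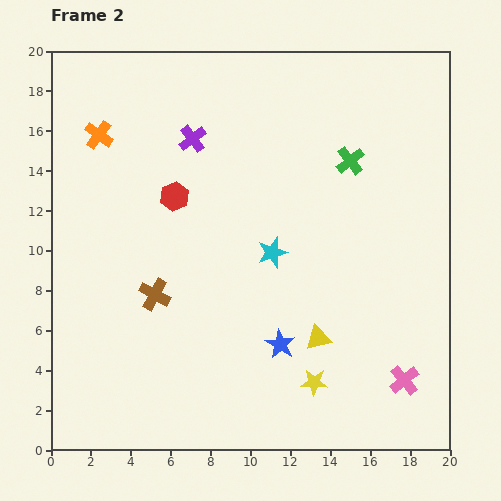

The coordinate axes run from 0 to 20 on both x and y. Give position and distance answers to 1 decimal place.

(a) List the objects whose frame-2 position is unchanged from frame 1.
the green cross, the cyan star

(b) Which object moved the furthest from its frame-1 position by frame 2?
the blue star

(moved 7.9; next 6.9)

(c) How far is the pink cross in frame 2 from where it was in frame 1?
6.1

The pink cross moved from (13.4, 7.8) to (17.7, 3.5), a distance of √(4.3² + 4.3²) ≈ 6.1.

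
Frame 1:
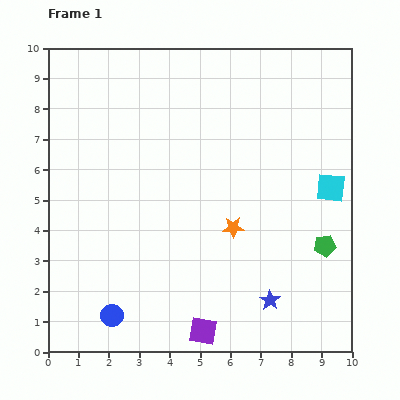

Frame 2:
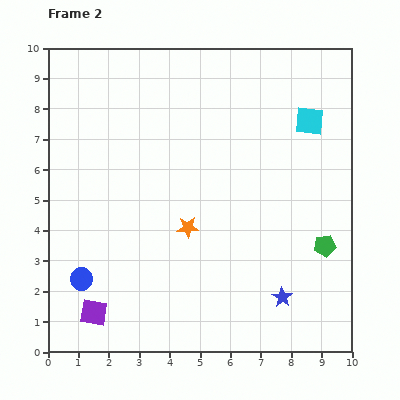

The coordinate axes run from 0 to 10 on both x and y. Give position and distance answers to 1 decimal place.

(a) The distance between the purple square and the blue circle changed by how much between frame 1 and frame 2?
-1.8

Distance in frame 1: 3.0. Distance in frame 2: 1.2.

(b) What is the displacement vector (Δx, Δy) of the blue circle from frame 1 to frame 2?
(-1.0, 1.2)

The blue circle was at (2.1, 1.2) in frame 1 and (1.1, 2.4) in frame 2.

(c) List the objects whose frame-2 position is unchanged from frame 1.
the green pentagon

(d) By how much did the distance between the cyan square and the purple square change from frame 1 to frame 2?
+3.2

Distance in frame 1: 6.3. Distance in frame 2: 9.5.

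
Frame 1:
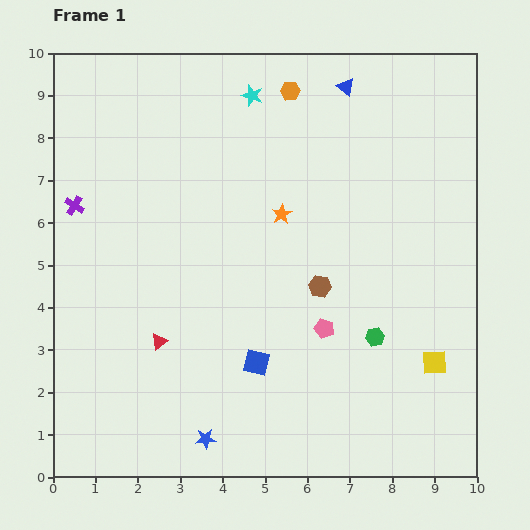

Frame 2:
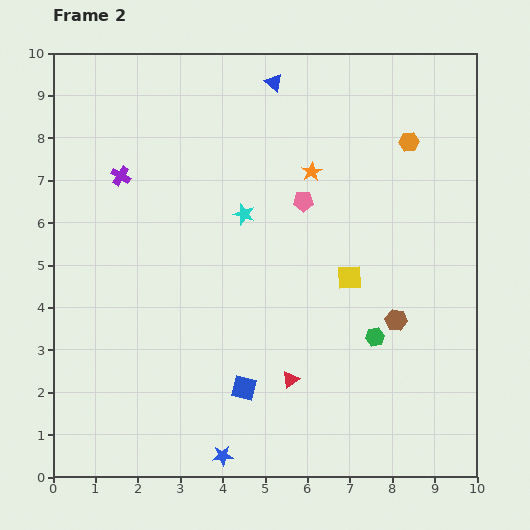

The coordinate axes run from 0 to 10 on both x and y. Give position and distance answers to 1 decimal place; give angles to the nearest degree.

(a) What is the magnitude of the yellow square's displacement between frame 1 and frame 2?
2.8

The yellow square moved from (9.0, 2.7) to (7.0, 4.7), a distance of √(2.0² + 2.0²) ≈ 2.8.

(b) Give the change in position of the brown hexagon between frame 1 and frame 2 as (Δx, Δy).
(1.8, -0.8)

The brown hexagon was at (6.3, 4.5) in frame 1 and (8.1, 3.7) in frame 2.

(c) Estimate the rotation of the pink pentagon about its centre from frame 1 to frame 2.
18° counter-clockwise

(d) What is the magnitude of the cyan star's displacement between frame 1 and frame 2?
2.8

The cyan star moved from (4.7, 9.0) to (4.5, 6.2), a distance of √(0.2² + 2.8²) ≈ 2.8.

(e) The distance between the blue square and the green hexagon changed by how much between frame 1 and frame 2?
+0.4

Distance in frame 1: 2.9. Distance in frame 2: 3.3.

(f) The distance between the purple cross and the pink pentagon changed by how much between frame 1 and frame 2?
-2.3

Distance in frame 1: 6.6. Distance in frame 2: 4.3.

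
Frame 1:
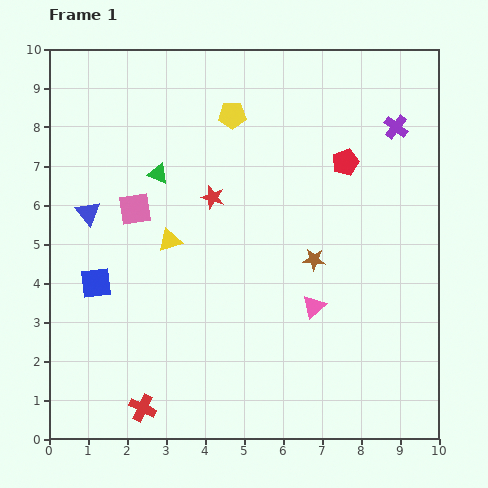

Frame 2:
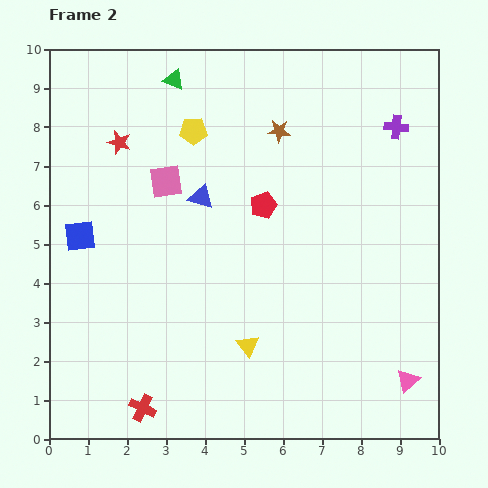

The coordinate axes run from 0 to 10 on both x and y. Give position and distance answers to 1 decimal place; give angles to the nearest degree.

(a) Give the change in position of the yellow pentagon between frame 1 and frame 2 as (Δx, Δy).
(-1.0, -0.4)

The yellow pentagon was at (4.7, 8.3) in frame 1 and (3.7, 7.9) in frame 2.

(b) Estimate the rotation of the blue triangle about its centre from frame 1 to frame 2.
34° counter-clockwise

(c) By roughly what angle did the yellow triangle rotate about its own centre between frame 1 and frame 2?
51° counter-clockwise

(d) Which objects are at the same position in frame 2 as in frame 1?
the purple cross, the red cross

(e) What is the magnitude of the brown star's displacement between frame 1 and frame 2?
3.4

The brown star moved from (6.8, 4.6) to (5.9, 7.9), a distance of √(0.9² + 3.3²) ≈ 3.4.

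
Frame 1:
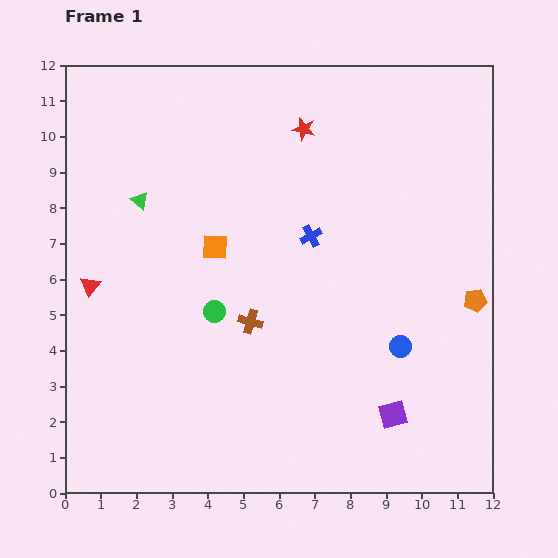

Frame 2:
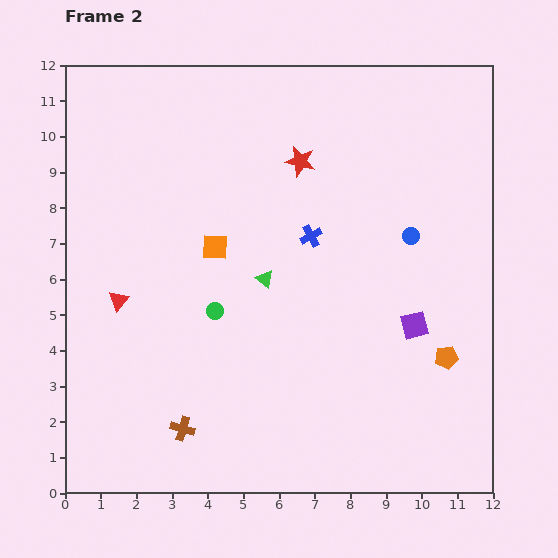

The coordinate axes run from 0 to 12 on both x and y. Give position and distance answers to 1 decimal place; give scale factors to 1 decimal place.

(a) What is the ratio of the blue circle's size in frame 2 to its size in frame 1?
0.8×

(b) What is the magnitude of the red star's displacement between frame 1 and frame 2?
0.9

The red star moved from (6.7, 10.2) to (6.6, 9.3), a distance of √(0.1² + 0.9²) ≈ 0.9.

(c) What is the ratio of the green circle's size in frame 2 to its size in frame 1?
0.8×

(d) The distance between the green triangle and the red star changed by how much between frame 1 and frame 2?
-1.6

Distance in frame 1: 5.0. Distance in frame 2: 3.4.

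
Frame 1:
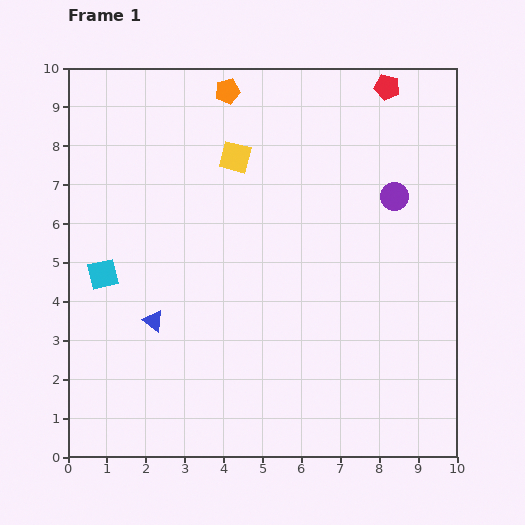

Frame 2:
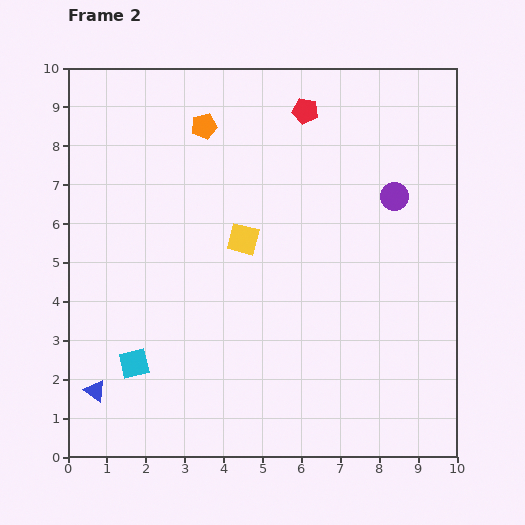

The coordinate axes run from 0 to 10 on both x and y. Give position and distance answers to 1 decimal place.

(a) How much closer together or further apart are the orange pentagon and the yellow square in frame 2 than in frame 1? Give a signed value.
+1.4

Distance in frame 1: 1.7. Distance in frame 2: 3.1.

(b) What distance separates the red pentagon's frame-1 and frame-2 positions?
2.2

The red pentagon moved from (8.2, 9.5) to (6.1, 8.9), a distance of √(2.1² + 0.6²) ≈ 2.2.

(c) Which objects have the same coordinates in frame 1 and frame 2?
the purple circle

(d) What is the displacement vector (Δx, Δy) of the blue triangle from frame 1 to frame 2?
(-1.5, -1.8)

The blue triangle was at (2.2, 3.5) in frame 1 and (0.7, 1.7) in frame 2.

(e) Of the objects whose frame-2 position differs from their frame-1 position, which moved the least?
the orange pentagon

(moved 1.1)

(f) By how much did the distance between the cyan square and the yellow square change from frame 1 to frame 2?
-0.2

Distance in frame 1: 4.5. Distance in frame 2: 4.3.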